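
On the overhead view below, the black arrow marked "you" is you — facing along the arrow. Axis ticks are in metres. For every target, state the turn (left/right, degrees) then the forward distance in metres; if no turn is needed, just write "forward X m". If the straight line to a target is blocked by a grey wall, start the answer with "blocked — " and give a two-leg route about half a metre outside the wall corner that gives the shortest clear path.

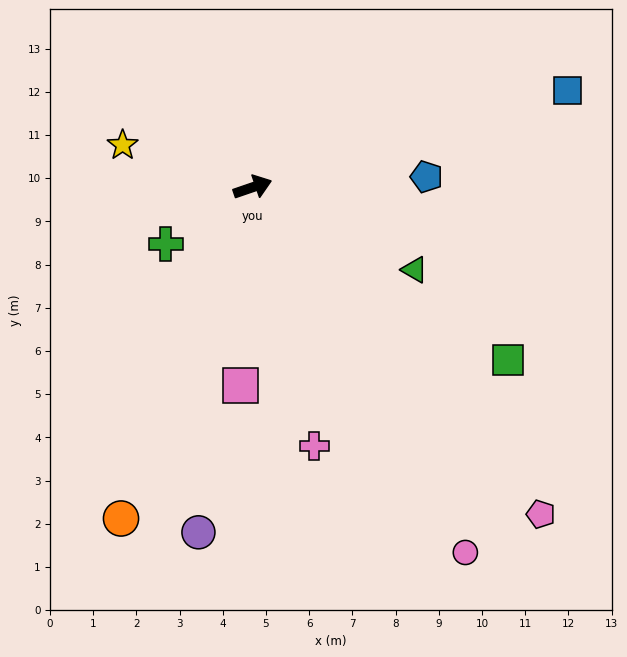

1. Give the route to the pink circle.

turn right 79°, forward 9.8 m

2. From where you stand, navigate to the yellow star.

turn left 143°, forward 3.2 m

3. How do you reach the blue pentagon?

turn right 15°, forward 4.0 m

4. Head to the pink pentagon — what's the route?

turn right 68°, forward 10.1 m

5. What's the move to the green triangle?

turn right 46°, forward 4.2 m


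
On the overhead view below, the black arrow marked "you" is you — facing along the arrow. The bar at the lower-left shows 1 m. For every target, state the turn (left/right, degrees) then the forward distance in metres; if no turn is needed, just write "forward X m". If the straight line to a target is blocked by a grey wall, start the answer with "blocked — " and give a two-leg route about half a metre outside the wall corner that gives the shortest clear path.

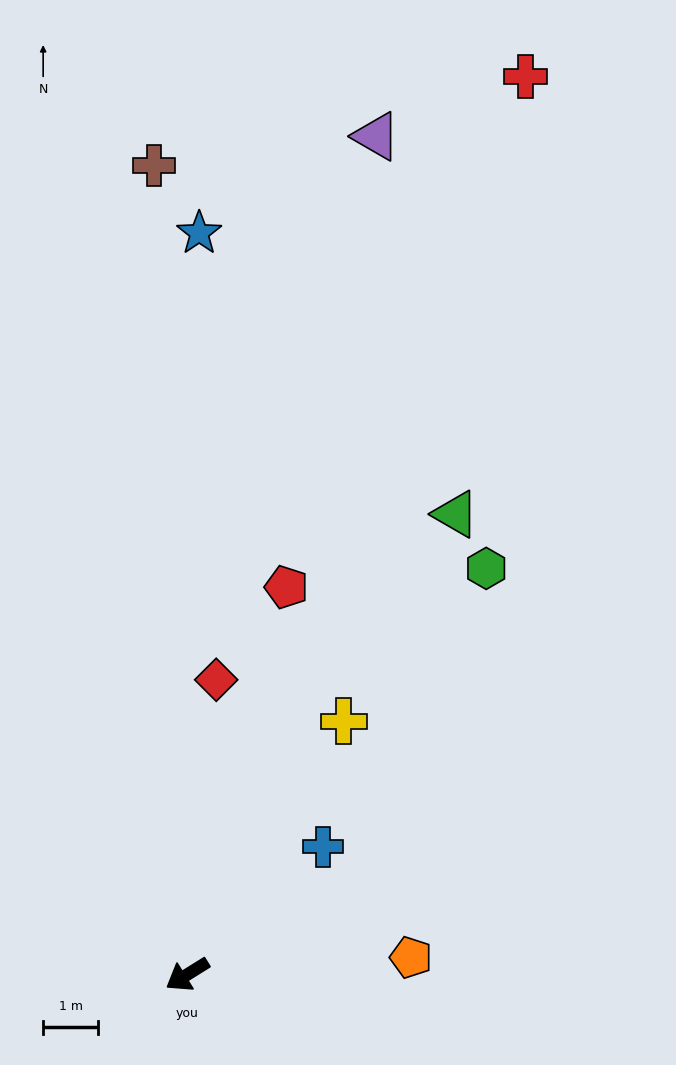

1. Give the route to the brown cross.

turn right 120°, forward 14.6 m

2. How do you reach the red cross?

turn right 143°, forward 17.3 m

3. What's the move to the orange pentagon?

turn left 152°, forward 4.1 m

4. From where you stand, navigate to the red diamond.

turn right 128°, forward 5.4 m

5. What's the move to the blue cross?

turn right 169°, forward 3.4 m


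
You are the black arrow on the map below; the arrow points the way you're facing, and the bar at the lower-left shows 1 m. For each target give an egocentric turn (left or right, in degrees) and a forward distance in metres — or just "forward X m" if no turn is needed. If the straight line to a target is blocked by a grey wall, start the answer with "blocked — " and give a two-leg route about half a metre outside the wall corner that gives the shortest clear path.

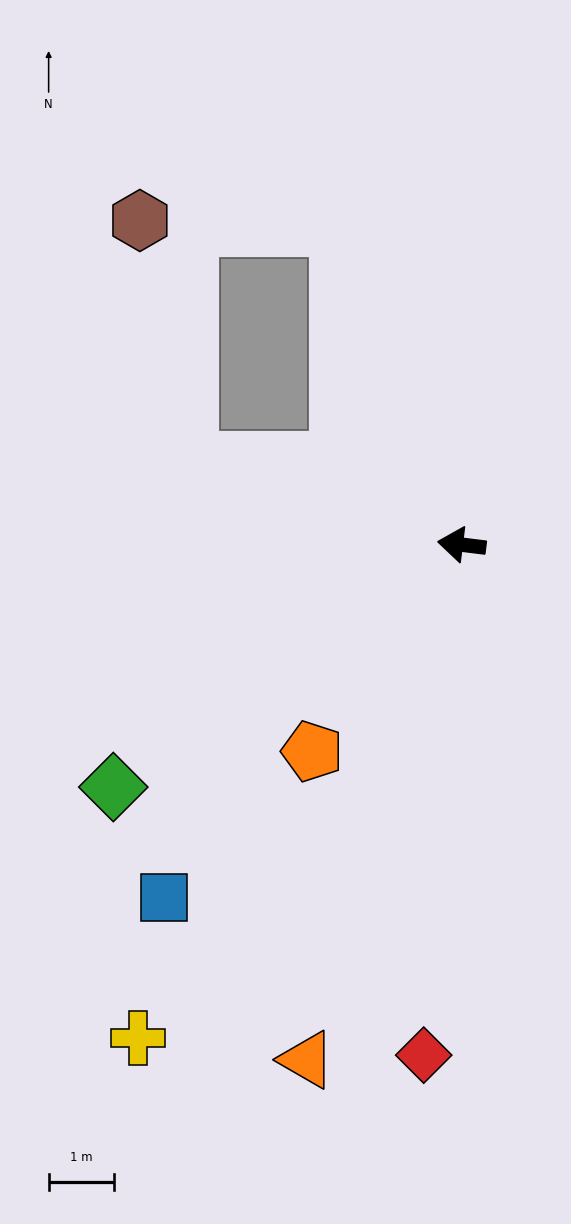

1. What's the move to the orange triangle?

turn left 80°, forward 8.2 m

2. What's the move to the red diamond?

turn left 93°, forward 7.8 m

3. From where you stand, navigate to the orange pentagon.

turn left 61°, forward 3.9 m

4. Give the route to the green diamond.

turn left 42°, forward 6.5 m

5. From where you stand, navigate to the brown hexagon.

blocked — turn right 10°, forward 4.3 m, then turn right 61°, forward 3.7 m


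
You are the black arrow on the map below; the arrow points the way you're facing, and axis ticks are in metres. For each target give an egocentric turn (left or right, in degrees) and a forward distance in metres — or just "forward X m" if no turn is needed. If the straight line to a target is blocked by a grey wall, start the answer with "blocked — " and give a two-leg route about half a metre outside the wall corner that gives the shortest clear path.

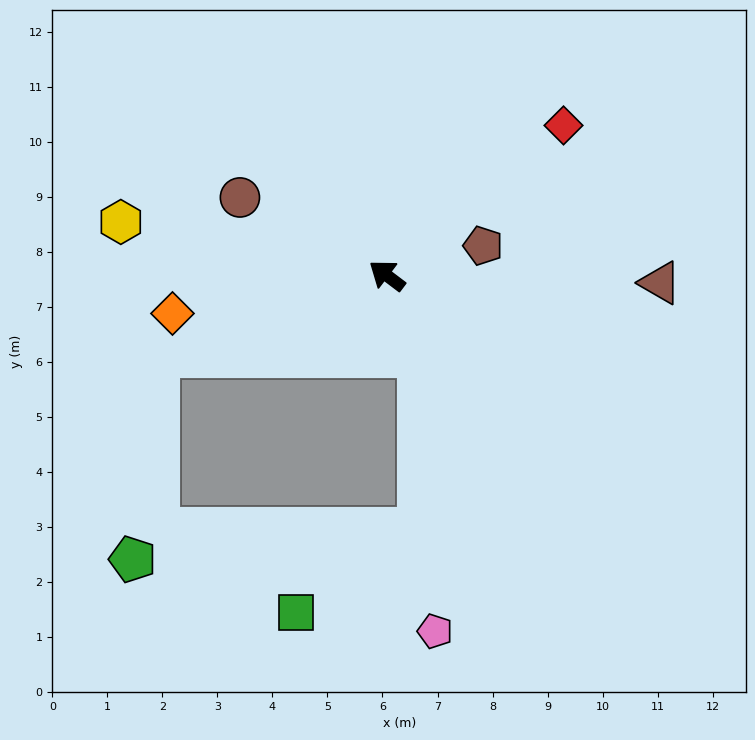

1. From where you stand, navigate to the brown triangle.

turn right 144°, forward 5.0 m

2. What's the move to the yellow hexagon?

turn left 26°, forward 4.9 m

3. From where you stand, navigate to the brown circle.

turn left 9°, forward 3.0 m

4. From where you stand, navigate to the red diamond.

turn right 103°, forward 4.2 m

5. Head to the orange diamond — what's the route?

turn left 47°, forward 4.0 m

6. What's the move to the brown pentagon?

turn right 126°, forward 1.8 m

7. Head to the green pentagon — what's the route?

blocked — turn left 56°, forward 4.4 m, then turn left 65°, forward 3.7 m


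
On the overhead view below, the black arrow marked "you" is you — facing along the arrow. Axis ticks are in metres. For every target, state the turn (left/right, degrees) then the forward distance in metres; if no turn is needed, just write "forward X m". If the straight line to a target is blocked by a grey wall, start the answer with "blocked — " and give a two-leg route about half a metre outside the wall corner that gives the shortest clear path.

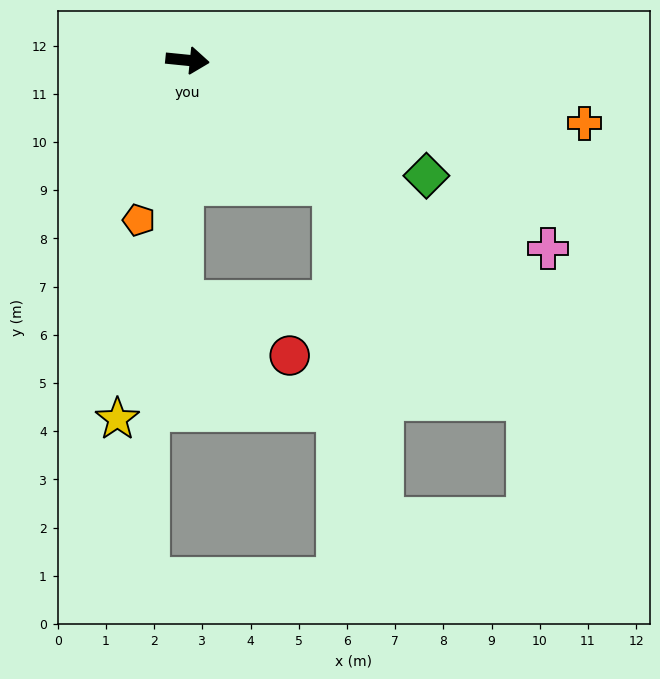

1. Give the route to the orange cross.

turn right 3°, forward 8.3 m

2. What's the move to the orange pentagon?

turn right 101°, forward 3.5 m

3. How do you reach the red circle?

blocked — turn right 85°, forward 5.0 m, then turn left 63°, forward 2.5 m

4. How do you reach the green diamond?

turn right 20°, forward 5.5 m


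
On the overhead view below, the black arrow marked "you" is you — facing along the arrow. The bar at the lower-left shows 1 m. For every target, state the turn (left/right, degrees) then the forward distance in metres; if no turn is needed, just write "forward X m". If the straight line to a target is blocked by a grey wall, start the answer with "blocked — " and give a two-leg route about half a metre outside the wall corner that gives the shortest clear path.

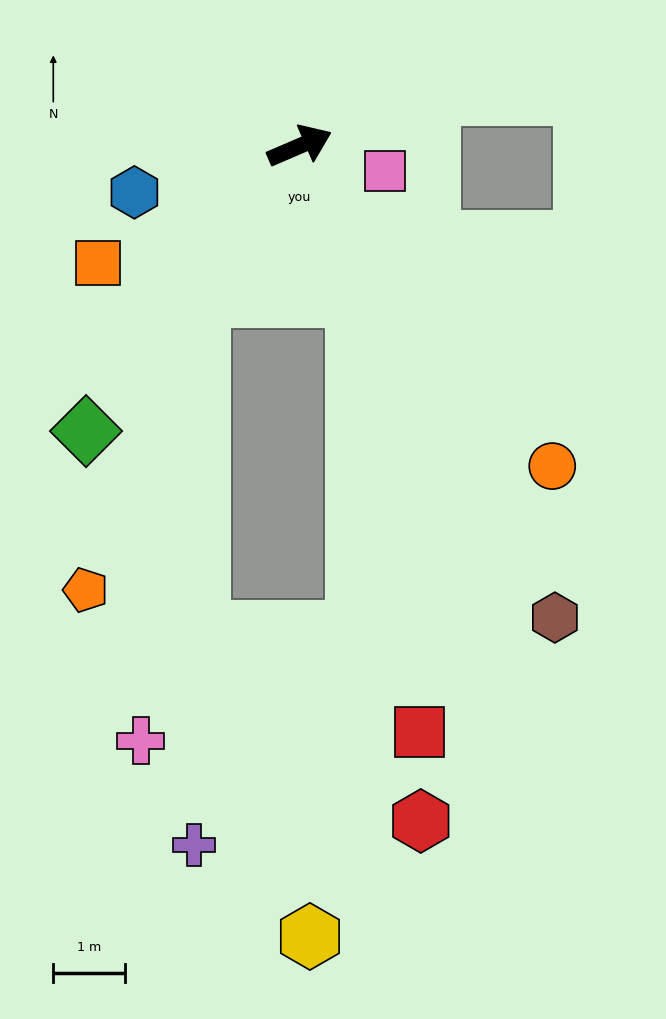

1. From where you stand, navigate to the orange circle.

turn right 75°, forward 5.7 m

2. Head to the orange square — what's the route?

turn right 173°, forward 3.2 m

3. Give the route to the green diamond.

turn right 150°, forward 4.9 m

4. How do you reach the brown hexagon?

turn right 85°, forward 7.4 m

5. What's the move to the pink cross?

blocked — turn right 147°, forward 2.5 m, then turn left 26°, forward 6.2 m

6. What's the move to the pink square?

turn right 40°, forward 1.2 m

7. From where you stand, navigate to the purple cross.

blocked — turn right 147°, forward 2.5 m, then turn left 33°, forward 7.6 m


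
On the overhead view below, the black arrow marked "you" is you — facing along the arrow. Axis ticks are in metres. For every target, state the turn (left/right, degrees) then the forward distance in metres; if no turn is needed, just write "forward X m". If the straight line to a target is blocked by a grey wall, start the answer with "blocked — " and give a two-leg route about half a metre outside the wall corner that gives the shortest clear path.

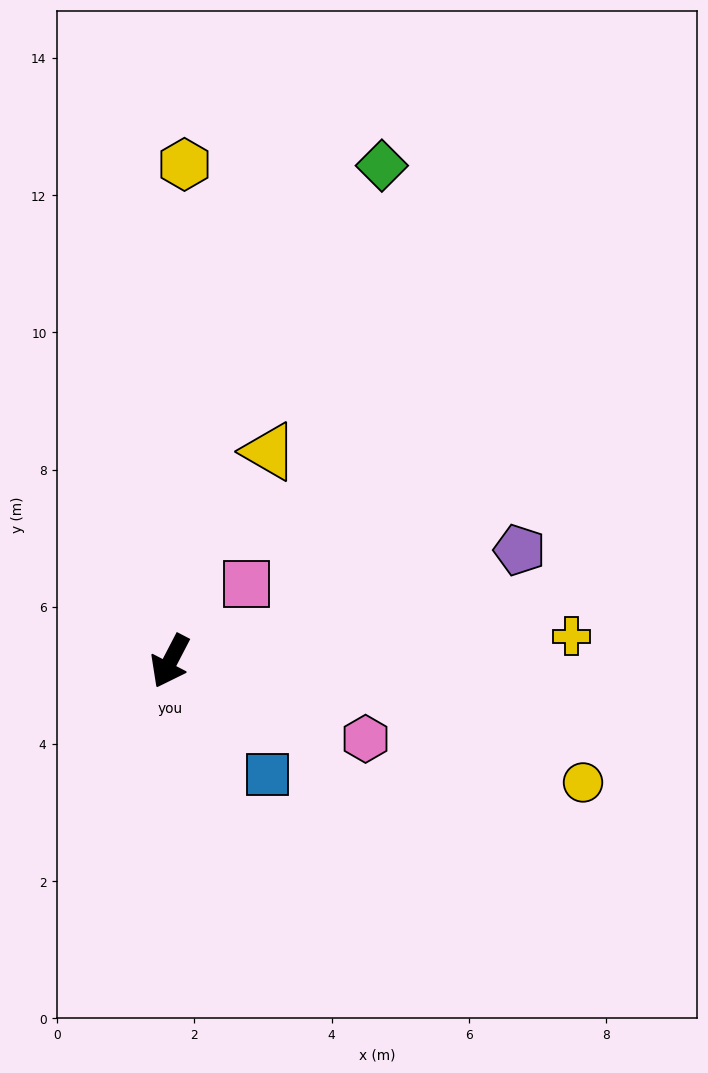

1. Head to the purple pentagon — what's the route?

turn left 135°, forward 5.3 m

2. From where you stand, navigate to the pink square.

turn left 163°, forward 1.6 m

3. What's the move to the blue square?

turn left 68°, forward 2.2 m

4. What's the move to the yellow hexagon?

turn right 154°, forward 7.2 m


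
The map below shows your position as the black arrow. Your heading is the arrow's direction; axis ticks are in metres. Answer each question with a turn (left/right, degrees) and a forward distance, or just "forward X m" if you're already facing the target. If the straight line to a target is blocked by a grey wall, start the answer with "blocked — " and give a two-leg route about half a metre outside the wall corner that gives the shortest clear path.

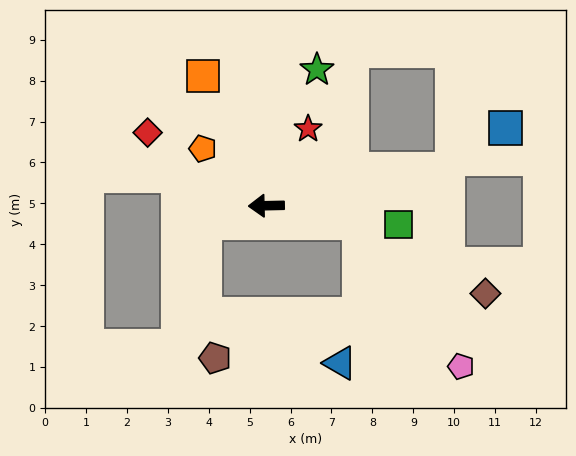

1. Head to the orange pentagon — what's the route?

turn right 43°, forward 2.1 m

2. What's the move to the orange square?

turn right 65°, forward 3.5 m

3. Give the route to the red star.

turn right 120°, forward 2.1 m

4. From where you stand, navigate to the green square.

turn left 171°, forward 3.3 m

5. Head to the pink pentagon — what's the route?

blocked — turn left 168°, forward 2.3 m, then turn right 44°, forward 4.3 m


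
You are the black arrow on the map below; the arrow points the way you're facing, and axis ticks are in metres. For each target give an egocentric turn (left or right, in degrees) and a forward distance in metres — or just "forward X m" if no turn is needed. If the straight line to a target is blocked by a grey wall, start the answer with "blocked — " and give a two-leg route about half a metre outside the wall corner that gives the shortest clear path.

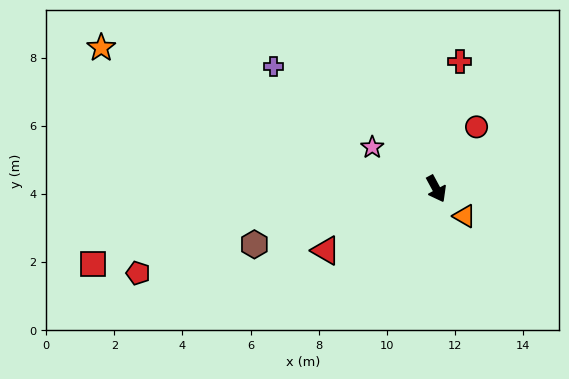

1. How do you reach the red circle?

turn left 119°, forward 2.2 m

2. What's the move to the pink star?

turn right 151°, forward 2.2 m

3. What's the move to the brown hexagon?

turn right 101°, forward 5.6 m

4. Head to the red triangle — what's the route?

turn right 89°, forward 3.7 m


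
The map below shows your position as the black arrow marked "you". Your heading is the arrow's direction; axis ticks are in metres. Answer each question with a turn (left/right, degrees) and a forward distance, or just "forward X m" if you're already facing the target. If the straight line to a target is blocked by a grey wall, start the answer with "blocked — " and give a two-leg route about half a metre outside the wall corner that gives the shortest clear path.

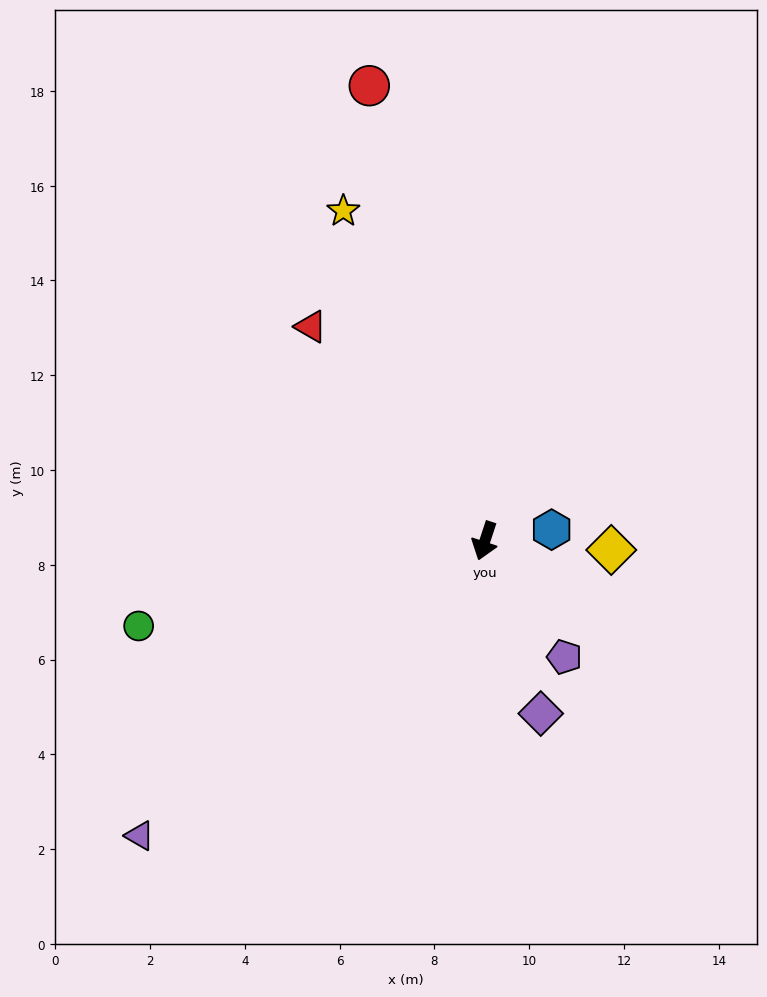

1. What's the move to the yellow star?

turn right 139°, forward 7.6 m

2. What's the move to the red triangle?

turn right 123°, forward 5.8 m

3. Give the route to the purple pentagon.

turn left 53°, forward 3.0 m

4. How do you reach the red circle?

turn right 147°, forward 9.9 m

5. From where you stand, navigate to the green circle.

turn right 58°, forward 7.5 m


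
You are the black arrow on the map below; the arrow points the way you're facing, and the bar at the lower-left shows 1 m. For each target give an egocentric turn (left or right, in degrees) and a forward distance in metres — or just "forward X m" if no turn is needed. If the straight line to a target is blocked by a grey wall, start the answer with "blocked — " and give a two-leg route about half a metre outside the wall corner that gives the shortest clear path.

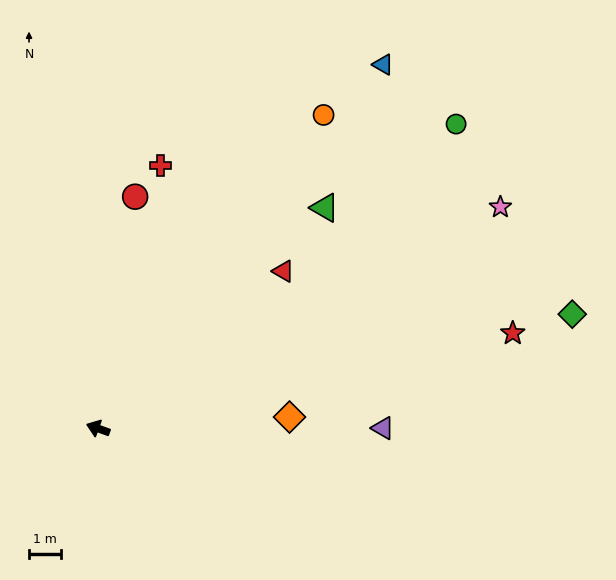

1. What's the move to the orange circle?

turn right 106°, forward 12.1 m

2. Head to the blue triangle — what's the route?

turn right 108°, forward 14.5 m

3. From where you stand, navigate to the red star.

turn right 147°, forward 13.3 m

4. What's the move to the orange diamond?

turn right 157°, forward 6.0 m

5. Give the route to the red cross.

turn right 84°, forward 8.5 m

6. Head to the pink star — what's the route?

turn right 131°, forward 14.4 m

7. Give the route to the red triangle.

turn right 120°, forward 7.6 m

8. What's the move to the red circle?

turn right 79°, forward 7.4 m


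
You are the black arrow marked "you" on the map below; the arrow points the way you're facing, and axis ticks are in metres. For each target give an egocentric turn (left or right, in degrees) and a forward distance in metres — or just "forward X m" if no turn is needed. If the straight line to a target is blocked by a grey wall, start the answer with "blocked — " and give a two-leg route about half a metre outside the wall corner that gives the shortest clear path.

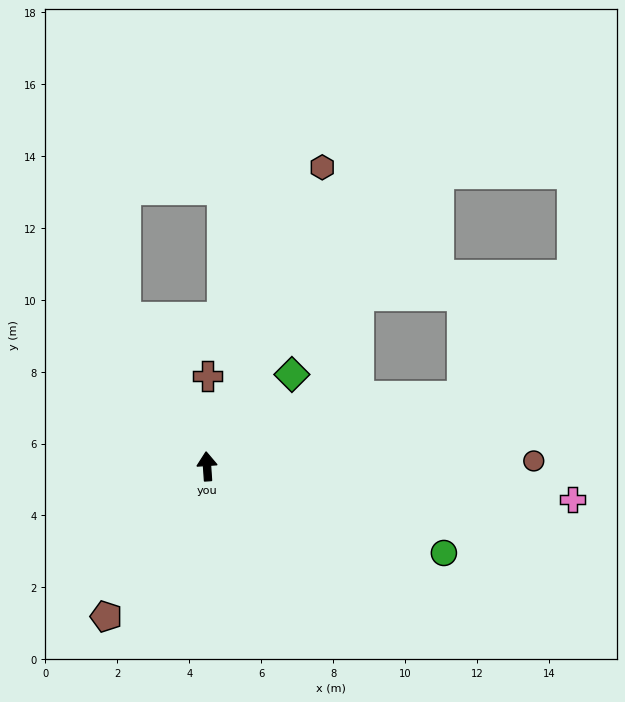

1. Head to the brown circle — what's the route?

turn right 93°, forward 9.1 m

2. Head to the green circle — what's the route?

turn right 114°, forward 7.0 m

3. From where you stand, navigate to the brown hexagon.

turn right 25°, forward 8.9 m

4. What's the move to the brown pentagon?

turn left 142°, forward 5.0 m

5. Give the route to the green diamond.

turn right 47°, forward 3.5 m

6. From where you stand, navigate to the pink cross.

turn right 99°, forward 10.2 m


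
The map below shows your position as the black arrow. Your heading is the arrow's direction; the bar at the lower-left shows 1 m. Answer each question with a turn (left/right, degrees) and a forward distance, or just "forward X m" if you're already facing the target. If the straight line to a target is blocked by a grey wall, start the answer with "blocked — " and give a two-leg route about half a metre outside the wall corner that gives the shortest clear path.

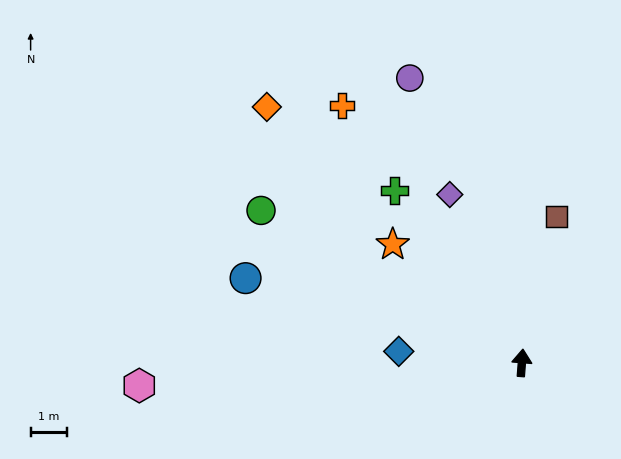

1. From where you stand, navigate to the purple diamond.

turn left 28°, forward 5.1 m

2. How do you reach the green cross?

turn left 41°, forward 5.9 m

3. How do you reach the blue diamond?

turn left 89°, forward 3.4 m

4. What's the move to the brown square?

turn right 9°, forward 4.2 m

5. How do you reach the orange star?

turn left 52°, forward 4.8 m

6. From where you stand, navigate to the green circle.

turn left 64°, forward 8.4 m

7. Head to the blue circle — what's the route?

turn left 77°, forward 8.0 m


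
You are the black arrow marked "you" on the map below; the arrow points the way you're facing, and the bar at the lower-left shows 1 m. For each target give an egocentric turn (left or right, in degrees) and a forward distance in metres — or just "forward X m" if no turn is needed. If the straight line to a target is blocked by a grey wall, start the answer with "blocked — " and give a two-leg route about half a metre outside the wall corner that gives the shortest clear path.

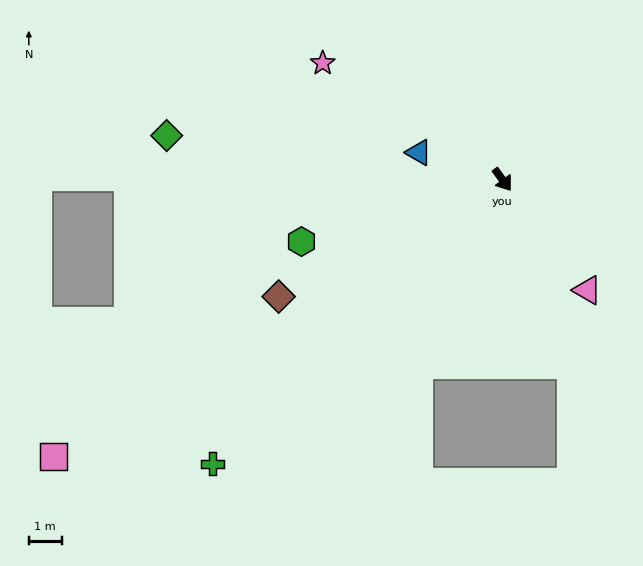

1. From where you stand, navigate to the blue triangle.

turn right 144°, forward 2.7 m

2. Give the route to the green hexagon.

turn right 109°, forward 6.4 m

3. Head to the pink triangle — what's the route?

forward 4.2 m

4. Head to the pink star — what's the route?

turn right 159°, forward 6.5 m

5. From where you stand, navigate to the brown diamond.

turn right 99°, forward 7.7 m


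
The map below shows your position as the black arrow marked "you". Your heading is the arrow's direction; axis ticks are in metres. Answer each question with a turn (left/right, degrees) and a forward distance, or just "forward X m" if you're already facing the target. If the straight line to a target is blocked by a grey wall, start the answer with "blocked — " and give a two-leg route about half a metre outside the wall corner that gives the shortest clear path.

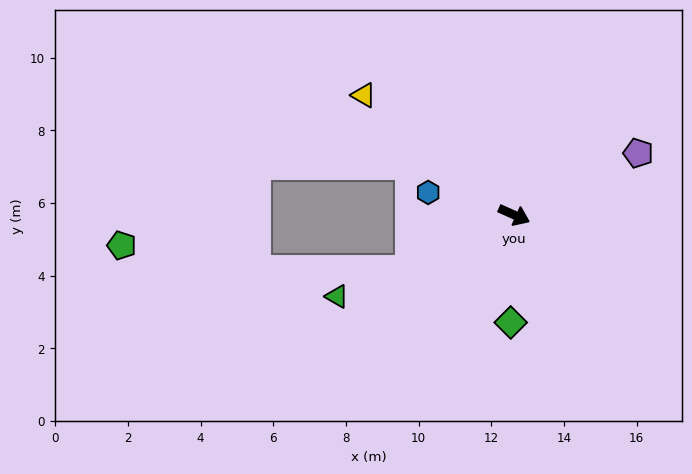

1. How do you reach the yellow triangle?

turn left 166°, forward 5.3 m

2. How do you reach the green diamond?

turn right 68°, forward 3.0 m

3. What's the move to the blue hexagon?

turn right 171°, forward 2.4 m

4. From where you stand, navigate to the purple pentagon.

turn left 51°, forward 3.8 m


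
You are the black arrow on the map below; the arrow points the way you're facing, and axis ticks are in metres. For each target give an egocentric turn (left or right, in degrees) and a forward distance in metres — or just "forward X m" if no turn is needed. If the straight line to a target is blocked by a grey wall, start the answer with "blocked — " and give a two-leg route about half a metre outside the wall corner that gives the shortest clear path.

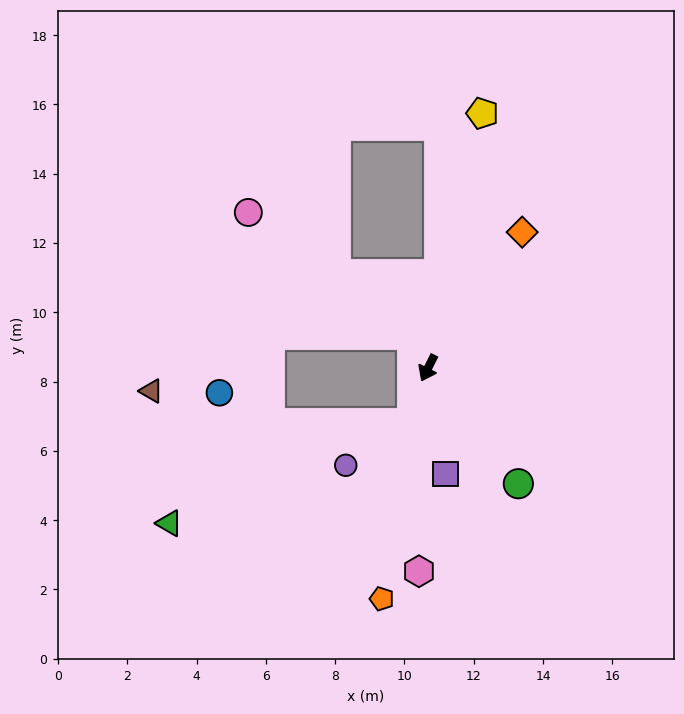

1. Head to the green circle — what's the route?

turn left 64°, forward 4.2 m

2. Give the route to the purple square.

turn left 36°, forward 3.1 m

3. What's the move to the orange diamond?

turn left 172°, forward 4.8 m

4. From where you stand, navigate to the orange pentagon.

turn left 15°, forward 6.8 m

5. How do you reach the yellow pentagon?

turn right 166°, forward 7.5 m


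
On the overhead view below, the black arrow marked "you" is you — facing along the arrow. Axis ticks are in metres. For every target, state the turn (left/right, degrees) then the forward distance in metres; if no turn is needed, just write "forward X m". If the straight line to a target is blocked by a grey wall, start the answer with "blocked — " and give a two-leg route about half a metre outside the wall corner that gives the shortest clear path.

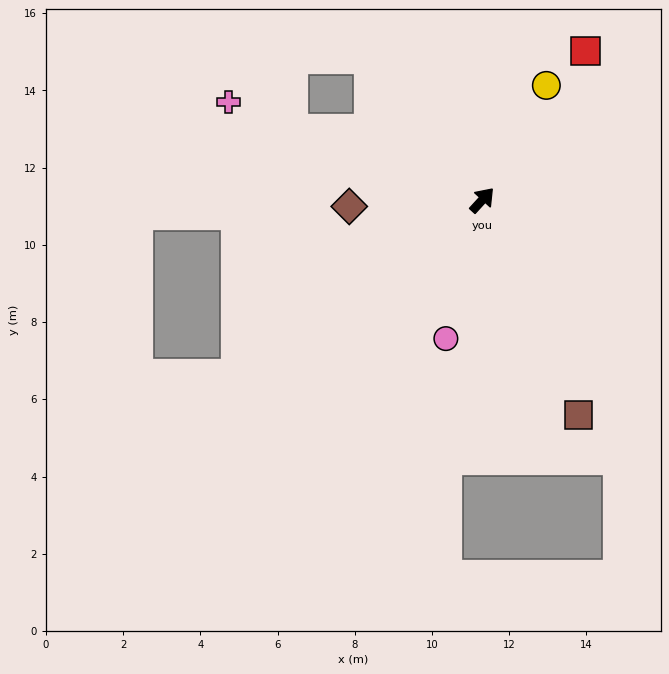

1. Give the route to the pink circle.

turn right 152°, forward 3.7 m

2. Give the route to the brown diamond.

turn left 135°, forward 3.4 m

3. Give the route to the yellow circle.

turn left 13°, forward 3.4 m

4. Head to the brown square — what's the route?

turn right 113°, forward 6.1 m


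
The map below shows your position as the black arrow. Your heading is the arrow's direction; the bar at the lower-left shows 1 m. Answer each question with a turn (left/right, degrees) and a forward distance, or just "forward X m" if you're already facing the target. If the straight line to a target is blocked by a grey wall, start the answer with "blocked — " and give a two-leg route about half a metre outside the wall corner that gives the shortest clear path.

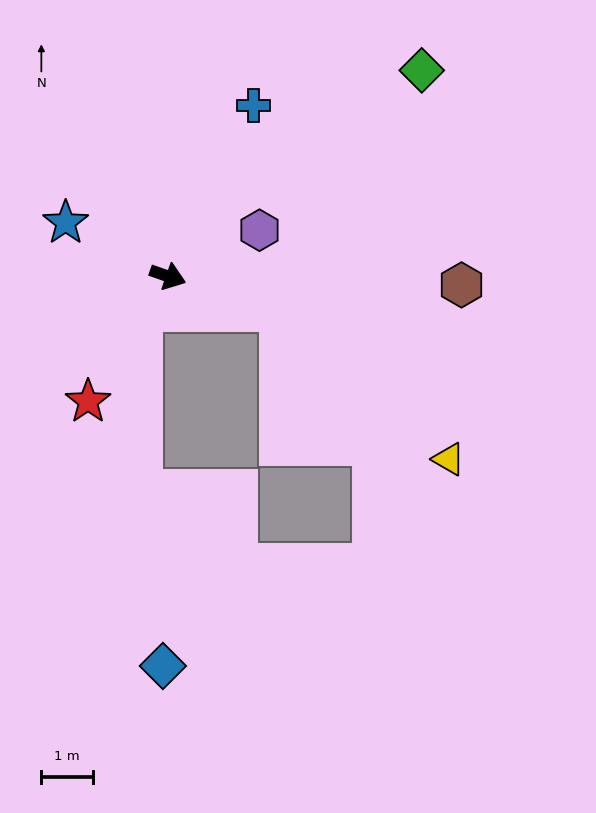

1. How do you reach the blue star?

turn left 172°, forward 2.3 m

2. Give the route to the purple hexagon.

turn left 46°, forward 2.0 m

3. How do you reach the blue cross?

turn left 83°, forward 3.7 m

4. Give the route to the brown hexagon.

turn left 18°, forward 5.7 m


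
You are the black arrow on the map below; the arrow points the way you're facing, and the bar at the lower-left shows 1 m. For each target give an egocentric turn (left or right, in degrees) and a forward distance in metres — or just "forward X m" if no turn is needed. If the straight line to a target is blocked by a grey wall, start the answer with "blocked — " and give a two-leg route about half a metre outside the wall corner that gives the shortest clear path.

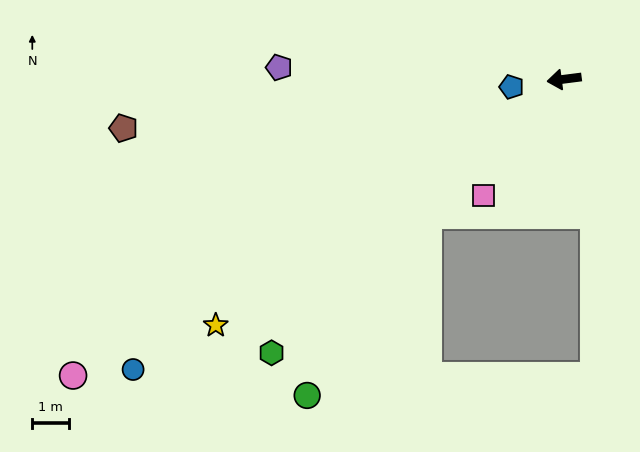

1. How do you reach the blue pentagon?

forward 1.5 m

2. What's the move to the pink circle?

turn left 24°, forward 15.7 m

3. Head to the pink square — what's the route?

turn left 48°, forward 3.9 m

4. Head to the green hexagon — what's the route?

turn left 36°, forward 11.0 m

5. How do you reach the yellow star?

turn left 28°, forward 11.7 m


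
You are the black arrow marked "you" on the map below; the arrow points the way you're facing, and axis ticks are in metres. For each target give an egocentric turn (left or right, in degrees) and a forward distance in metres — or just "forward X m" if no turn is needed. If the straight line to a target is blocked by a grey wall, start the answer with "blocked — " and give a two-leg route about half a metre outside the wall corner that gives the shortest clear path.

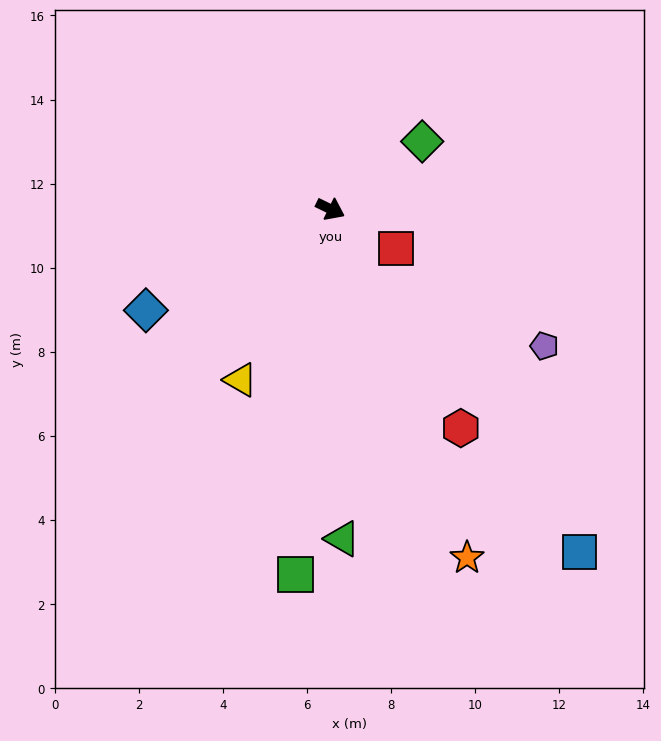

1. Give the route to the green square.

turn right 69°, forward 8.7 m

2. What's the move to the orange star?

turn right 43°, forward 8.9 m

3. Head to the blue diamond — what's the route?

turn right 125°, forward 5.0 m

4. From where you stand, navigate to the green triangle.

turn right 62°, forward 7.8 m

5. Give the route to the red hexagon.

turn right 33°, forward 6.1 m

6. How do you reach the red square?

turn right 5°, forward 1.8 m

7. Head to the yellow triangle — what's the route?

turn right 92°, forward 4.6 m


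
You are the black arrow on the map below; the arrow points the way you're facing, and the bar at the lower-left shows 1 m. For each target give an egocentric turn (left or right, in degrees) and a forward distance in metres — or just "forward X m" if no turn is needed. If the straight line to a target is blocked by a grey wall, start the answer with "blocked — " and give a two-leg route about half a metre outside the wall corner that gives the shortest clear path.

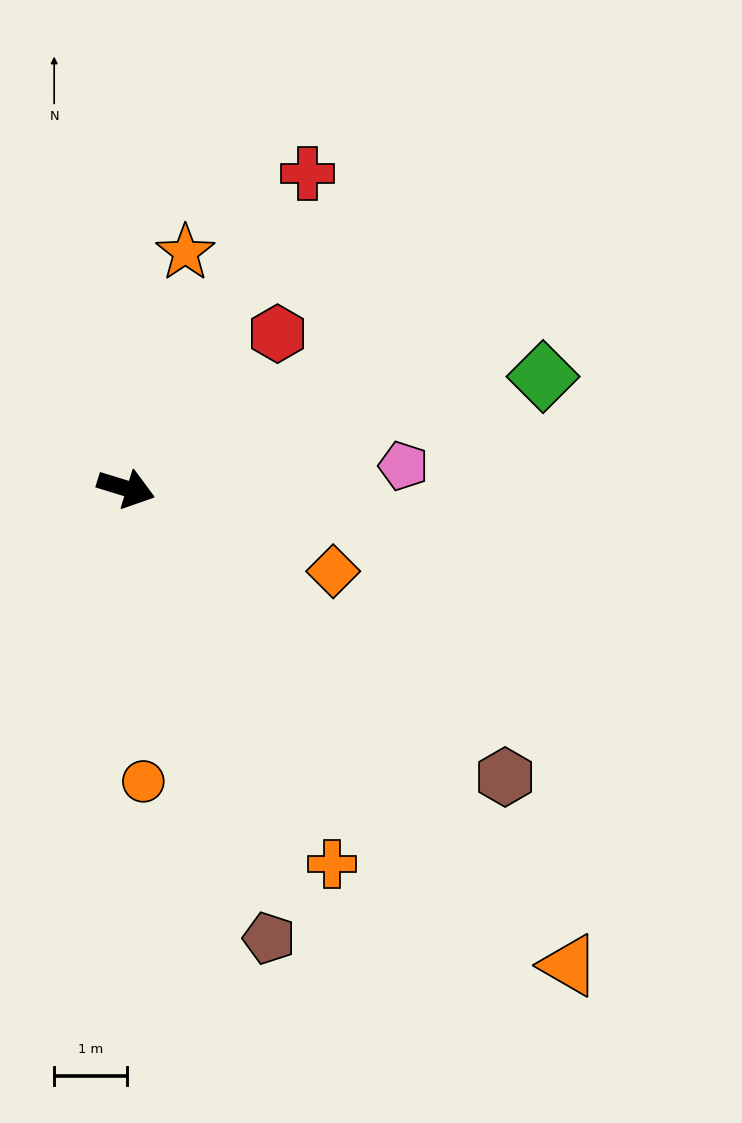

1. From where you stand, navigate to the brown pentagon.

turn right 55°, forward 6.5 m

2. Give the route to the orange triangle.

turn right 30°, forward 8.9 m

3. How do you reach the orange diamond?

turn right 5°, forward 3.1 m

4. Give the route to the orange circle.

turn right 70°, forward 4.0 m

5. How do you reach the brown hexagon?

turn right 20°, forward 6.5 m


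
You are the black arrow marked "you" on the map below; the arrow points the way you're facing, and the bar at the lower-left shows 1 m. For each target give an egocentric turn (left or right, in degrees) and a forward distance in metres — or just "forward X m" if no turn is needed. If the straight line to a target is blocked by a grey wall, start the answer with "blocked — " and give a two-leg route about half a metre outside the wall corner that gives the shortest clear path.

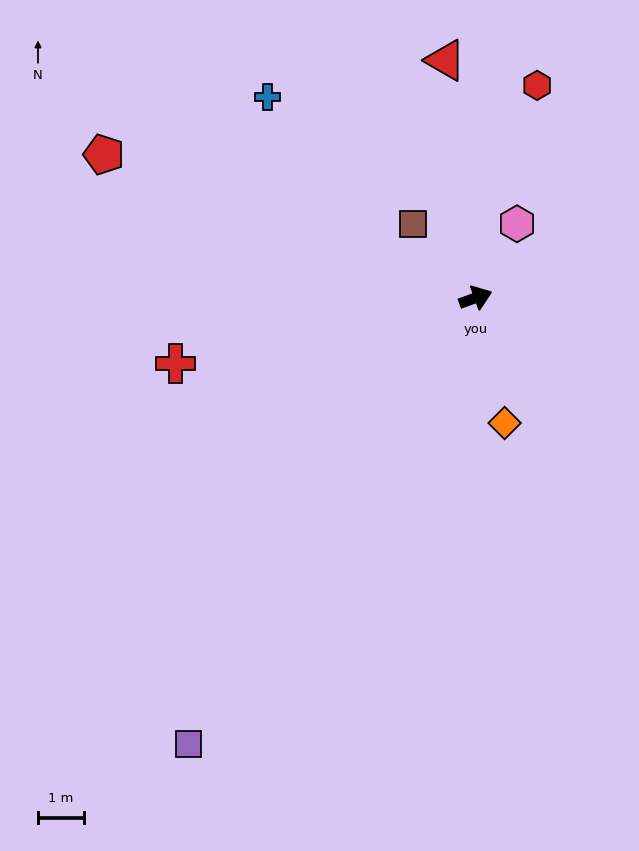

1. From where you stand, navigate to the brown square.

turn left 111°, forward 2.1 m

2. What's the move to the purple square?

turn right 143°, forward 11.6 m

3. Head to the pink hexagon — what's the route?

turn left 41°, forward 1.9 m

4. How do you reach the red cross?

turn left 172°, forward 6.7 m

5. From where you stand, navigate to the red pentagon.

turn left 139°, forward 8.7 m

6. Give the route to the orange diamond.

turn right 97°, forward 2.8 m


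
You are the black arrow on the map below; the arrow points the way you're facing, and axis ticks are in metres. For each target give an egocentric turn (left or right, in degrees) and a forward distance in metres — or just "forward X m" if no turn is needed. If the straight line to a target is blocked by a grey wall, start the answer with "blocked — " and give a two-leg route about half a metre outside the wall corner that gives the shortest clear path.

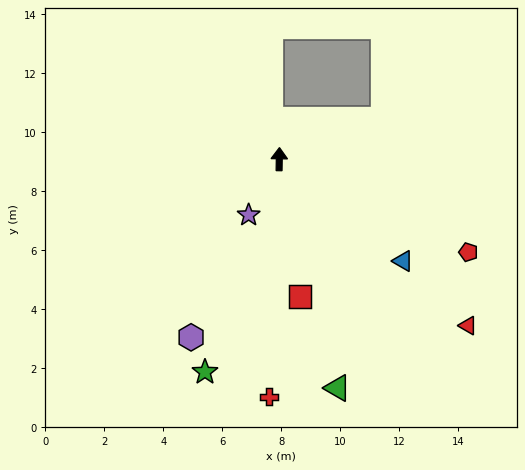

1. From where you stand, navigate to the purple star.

turn left 152°, forward 2.2 m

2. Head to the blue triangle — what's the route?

turn right 129°, forward 5.4 m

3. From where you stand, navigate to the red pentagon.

turn right 115°, forward 7.1 m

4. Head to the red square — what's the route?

turn right 170°, forward 4.7 m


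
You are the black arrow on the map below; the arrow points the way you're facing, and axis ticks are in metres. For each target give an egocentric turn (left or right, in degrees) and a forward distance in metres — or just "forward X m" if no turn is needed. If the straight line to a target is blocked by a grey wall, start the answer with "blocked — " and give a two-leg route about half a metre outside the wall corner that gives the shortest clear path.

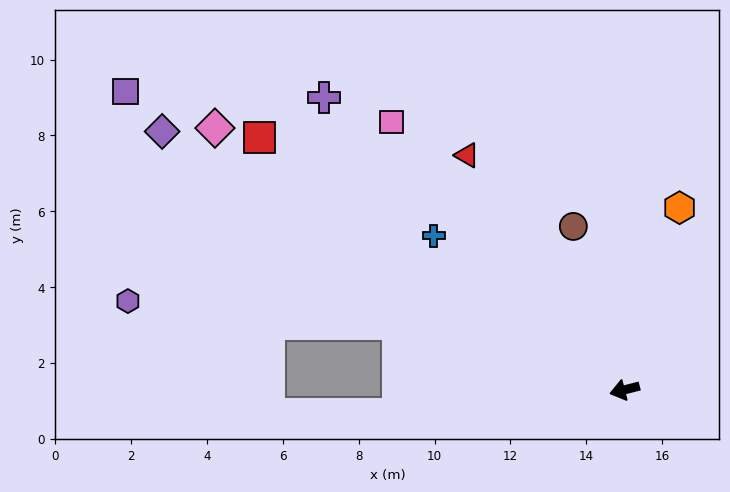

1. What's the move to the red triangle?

turn right 71°, forward 7.4 m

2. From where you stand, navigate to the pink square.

turn right 63°, forward 9.4 m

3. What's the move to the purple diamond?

turn right 44°, forward 14.0 m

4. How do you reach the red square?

turn right 49°, forward 11.7 m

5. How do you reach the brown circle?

turn right 87°, forward 4.5 m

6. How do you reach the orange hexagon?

turn right 121°, forward 5.0 m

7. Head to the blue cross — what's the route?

turn right 53°, forward 6.5 m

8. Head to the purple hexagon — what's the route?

blocked — turn right 31°, forward 6.2 m, then turn left 12°, forward 7.1 m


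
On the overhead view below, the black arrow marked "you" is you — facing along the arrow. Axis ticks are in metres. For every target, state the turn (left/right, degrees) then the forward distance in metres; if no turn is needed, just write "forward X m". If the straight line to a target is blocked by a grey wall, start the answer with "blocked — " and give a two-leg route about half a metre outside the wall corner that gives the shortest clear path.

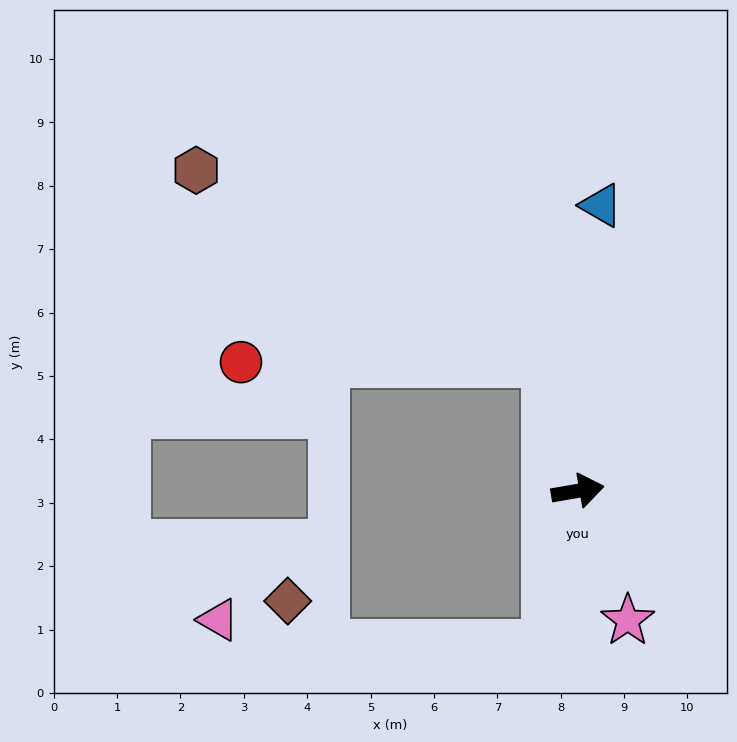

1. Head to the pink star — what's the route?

turn right 79°, forward 2.2 m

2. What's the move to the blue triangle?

turn left 76°, forward 4.5 m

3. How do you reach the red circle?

blocked — turn left 93°, forward 2.1 m, then turn left 77°, forward 4.9 m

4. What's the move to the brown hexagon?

blocked — turn left 93°, forward 2.1 m, then turn left 49°, forward 6.3 m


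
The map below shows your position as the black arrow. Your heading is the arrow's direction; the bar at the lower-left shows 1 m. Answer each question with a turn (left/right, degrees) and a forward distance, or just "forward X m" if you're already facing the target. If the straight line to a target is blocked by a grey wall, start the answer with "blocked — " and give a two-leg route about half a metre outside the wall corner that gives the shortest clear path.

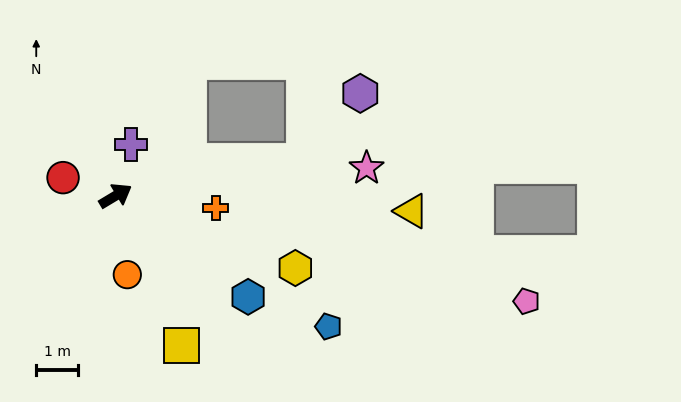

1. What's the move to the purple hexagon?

blocked — turn right 20°, forward 4.6 m, then turn left 39°, forward 2.1 m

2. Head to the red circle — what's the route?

turn left 130°, forward 1.3 m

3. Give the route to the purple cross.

turn left 42°, forward 1.3 m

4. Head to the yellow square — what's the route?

turn right 97°, forward 3.9 m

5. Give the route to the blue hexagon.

turn right 68°, forward 4.0 m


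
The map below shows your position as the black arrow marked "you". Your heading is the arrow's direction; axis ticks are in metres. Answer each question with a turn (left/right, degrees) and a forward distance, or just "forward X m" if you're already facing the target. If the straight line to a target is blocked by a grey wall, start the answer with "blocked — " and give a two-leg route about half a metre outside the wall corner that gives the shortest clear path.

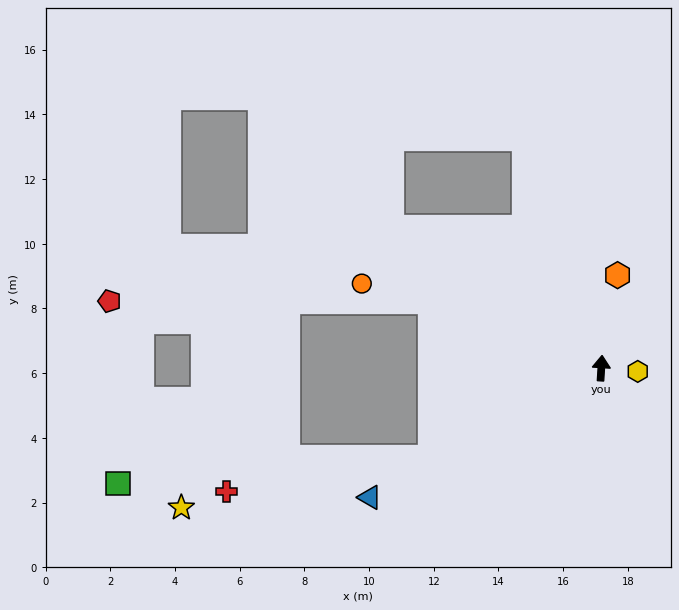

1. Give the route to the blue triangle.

turn left 123°, forward 8.2 m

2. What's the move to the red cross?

blocked — turn left 121°, forward 5.9 m, then turn right 18°, forward 6.4 m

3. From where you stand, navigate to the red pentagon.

blocked — turn left 72°, forward 5.7 m, then turn left 22°, forward 9.9 m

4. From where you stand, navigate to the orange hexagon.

turn right 6°, forward 2.9 m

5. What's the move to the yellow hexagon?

turn right 92°, forward 1.1 m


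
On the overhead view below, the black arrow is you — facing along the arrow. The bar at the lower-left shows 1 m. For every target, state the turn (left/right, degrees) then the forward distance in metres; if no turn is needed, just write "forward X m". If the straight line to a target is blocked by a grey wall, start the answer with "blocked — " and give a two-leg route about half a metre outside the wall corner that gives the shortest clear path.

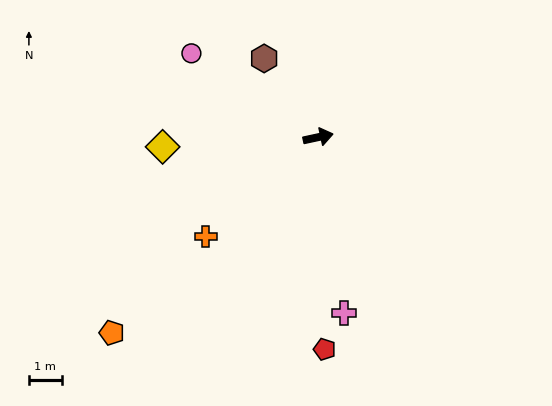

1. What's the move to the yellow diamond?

turn left 171°, forward 4.7 m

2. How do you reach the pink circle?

turn left 134°, forward 4.6 m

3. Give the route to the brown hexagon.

turn left 112°, forward 2.9 m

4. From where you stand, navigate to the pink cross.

turn right 94°, forward 5.4 m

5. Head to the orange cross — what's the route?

turn right 151°, forward 4.6 m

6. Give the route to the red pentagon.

turn right 100°, forward 6.4 m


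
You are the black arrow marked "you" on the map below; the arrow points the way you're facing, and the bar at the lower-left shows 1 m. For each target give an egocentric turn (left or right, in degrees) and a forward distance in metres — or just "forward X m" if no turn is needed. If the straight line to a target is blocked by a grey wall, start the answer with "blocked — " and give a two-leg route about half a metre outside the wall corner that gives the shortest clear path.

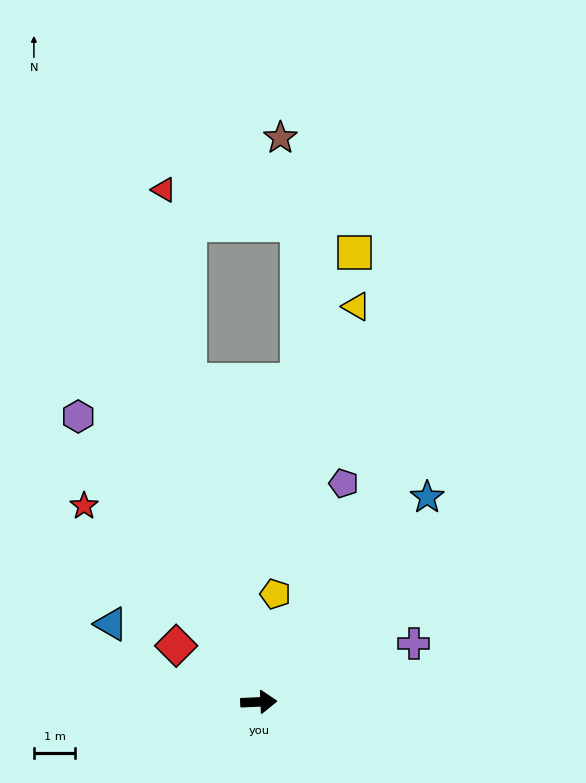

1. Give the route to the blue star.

turn left 48°, forward 6.4 m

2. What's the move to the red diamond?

turn left 143°, forward 2.4 m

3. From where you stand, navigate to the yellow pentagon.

turn left 79°, forward 2.6 m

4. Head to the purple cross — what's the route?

turn left 18°, forward 4.0 m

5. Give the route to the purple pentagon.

turn left 66°, forward 5.7 m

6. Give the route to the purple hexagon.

turn left 120°, forward 8.2 m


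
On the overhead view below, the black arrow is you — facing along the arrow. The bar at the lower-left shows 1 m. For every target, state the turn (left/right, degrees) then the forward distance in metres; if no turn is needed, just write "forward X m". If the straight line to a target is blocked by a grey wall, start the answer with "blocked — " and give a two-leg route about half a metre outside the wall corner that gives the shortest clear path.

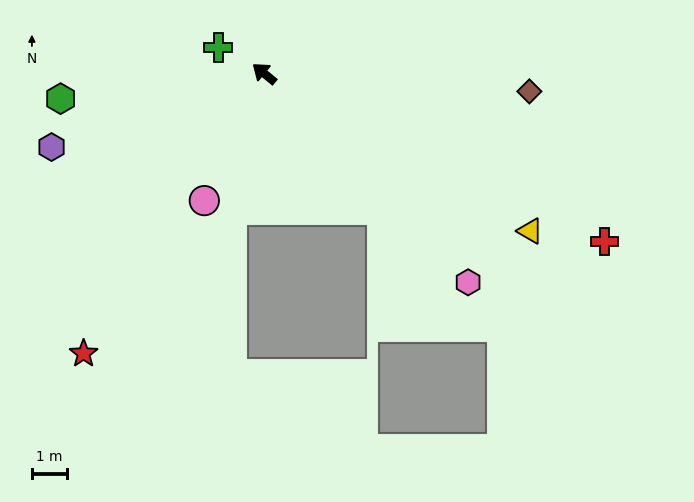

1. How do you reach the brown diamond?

turn right 145°, forward 7.6 m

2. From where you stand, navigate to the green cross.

turn left 10°, forward 1.5 m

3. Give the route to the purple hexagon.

turn left 58°, forward 6.4 m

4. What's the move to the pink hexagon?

turn left 174°, forward 8.3 m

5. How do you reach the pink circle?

turn left 104°, forward 4.0 m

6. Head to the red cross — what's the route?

turn right 167°, forward 10.8 m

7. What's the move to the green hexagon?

turn left 46°, forward 5.8 m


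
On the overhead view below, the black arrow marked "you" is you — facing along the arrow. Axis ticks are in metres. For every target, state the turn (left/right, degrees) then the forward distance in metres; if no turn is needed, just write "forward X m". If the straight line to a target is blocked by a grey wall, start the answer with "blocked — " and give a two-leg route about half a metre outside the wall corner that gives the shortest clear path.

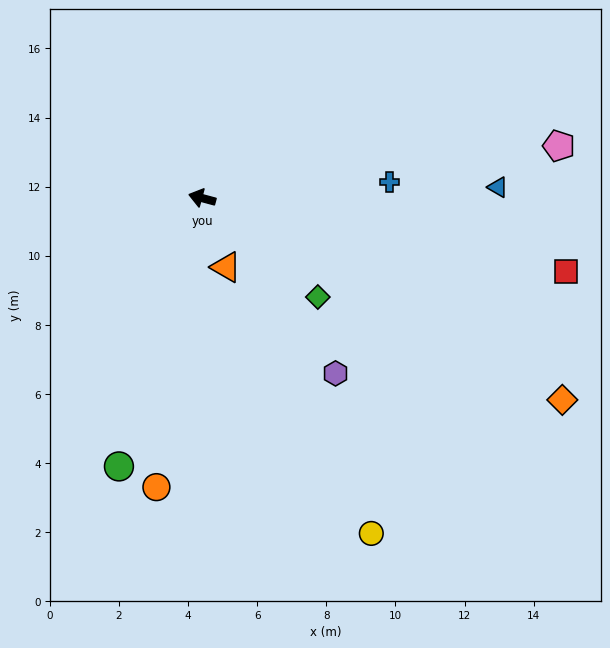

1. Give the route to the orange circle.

turn left 96°, forward 8.5 m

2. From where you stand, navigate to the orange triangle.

turn left 124°, forward 2.1 m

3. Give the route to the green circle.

turn left 88°, forward 8.1 m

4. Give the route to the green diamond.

turn left 155°, forward 4.4 m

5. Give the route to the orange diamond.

turn left 166°, forward 11.9 m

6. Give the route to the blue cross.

turn right 160°, forward 5.4 m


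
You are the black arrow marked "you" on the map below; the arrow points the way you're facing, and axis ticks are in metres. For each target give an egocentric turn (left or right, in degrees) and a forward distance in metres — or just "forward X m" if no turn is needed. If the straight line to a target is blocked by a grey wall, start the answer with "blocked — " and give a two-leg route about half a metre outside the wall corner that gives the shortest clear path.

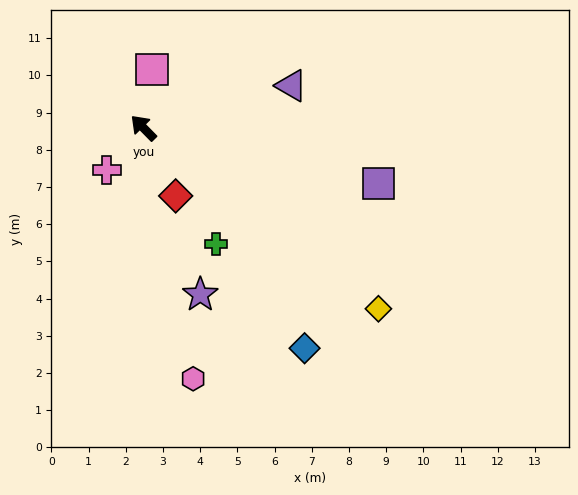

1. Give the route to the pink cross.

turn left 95°, forward 1.5 m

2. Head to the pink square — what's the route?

turn right 53°, forward 1.6 m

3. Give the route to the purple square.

turn right 148°, forward 6.5 m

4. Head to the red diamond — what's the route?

turn left 161°, forward 2.0 m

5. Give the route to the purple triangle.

turn right 119°, forward 4.1 m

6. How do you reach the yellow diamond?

turn right 172°, forward 8.0 m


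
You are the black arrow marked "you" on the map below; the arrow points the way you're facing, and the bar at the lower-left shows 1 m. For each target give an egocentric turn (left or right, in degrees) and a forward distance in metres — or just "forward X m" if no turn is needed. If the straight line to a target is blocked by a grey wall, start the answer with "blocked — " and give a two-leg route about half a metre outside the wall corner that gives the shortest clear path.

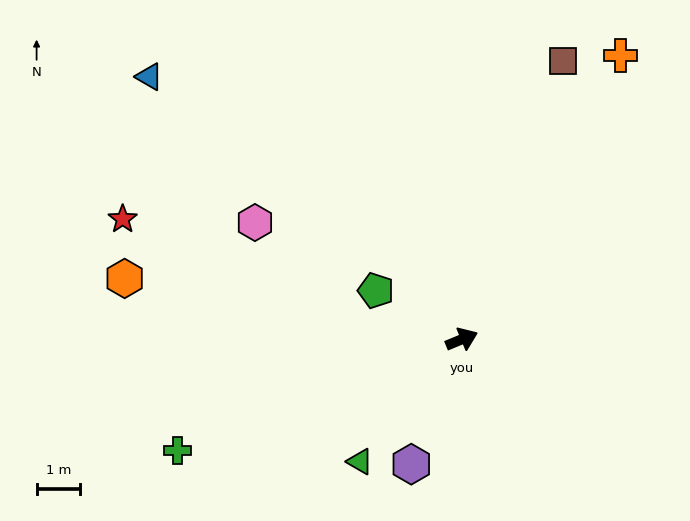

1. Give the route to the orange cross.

turn left 38°, forward 7.5 m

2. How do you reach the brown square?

turn left 48°, forward 6.8 m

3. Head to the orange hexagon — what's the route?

turn left 147°, forward 7.9 m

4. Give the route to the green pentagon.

turn left 128°, forward 2.3 m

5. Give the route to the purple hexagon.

turn right 135°, forward 3.1 m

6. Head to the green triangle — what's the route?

turn right 152°, forward 3.7 m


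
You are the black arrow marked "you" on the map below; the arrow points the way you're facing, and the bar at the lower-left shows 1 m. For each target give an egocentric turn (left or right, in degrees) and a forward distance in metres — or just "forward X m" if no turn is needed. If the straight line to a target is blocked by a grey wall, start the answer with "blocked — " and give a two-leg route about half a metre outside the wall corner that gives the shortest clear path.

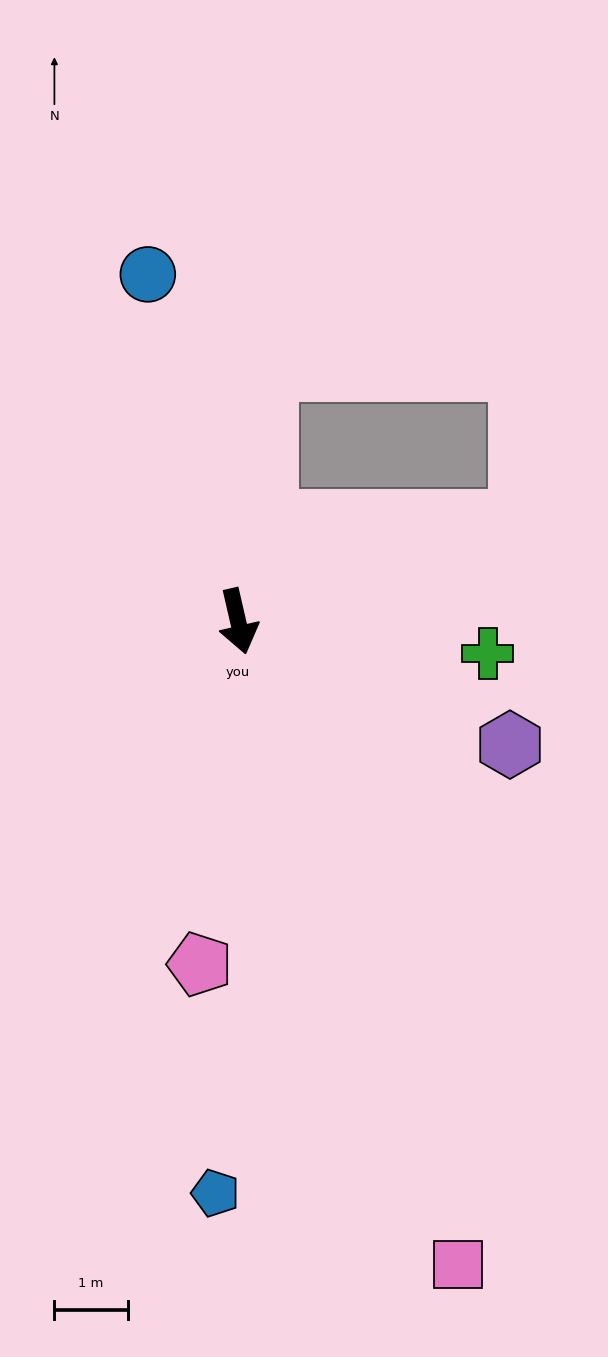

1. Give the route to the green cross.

turn left 70°, forward 3.4 m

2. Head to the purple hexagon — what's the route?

turn left 53°, forward 4.1 m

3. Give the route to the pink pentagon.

turn right 19°, forward 4.7 m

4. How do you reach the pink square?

turn left 6°, forward 9.3 m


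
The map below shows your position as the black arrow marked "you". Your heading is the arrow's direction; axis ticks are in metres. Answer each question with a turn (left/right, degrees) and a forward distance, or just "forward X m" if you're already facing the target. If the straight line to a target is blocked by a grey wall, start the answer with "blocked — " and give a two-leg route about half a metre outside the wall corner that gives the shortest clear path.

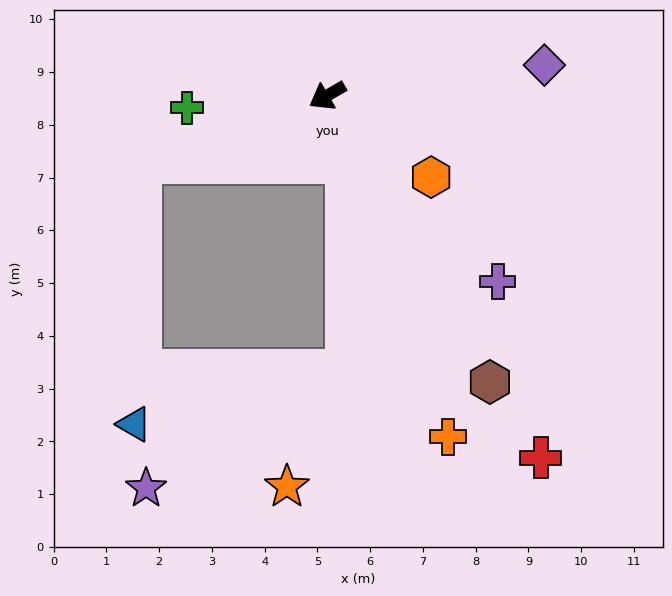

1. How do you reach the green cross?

turn right 25°, forward 2.7 m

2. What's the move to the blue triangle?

blocked — turn right 11°, forward 3.8 m, then turn left 70°, forward 5.0 m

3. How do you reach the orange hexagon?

turn left 112°, forward 2.5 m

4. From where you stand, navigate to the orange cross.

turn left 79°, forward 6.9 m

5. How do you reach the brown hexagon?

turn left 89°, forward 6.2 m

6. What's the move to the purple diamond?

turn left 158°, forward 4.2 m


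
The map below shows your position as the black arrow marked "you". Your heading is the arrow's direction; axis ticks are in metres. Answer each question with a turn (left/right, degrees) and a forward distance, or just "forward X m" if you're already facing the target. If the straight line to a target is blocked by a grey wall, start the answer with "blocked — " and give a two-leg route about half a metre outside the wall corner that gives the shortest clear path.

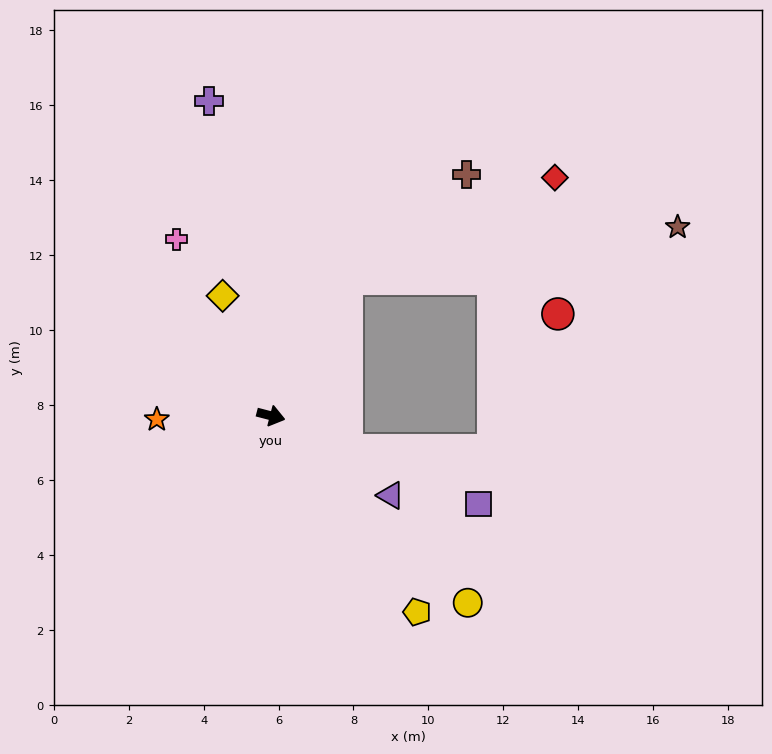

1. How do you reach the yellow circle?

turn right 29°, forward 7.2 m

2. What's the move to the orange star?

turn right 164°, forward 3.0 m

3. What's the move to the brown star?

blocked — turn left 76°, forward 4.2 m, then turn right 53°, forward 8.9 m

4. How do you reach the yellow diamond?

turn left 126°, forward 3.5 m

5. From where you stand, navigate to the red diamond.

blocked — turn left 76°, forward 4.2 m, then turn right 35°, forward 6.2 m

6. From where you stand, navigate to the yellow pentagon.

turn right 39°, forward 6.5 m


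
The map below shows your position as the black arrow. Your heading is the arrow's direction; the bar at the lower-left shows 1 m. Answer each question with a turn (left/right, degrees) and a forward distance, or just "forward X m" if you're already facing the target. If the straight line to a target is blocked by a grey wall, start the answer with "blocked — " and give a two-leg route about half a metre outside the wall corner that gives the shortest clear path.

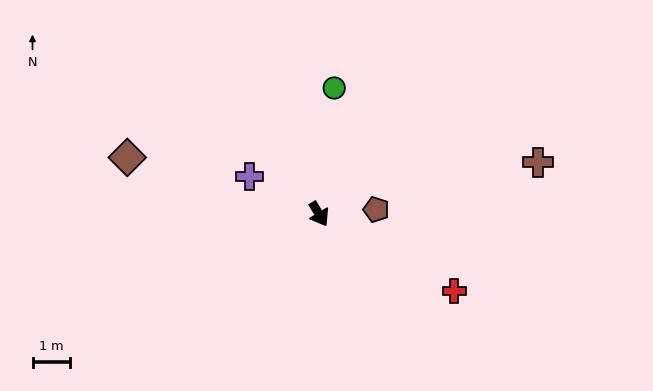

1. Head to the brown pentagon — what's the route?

turn left 63°, forward 1.5 m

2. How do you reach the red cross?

turn left 29°, forward 4.2 m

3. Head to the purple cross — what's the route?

turn right 149°, forward 2.1 m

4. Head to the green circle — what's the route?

turn left 142°, forward 3.4 m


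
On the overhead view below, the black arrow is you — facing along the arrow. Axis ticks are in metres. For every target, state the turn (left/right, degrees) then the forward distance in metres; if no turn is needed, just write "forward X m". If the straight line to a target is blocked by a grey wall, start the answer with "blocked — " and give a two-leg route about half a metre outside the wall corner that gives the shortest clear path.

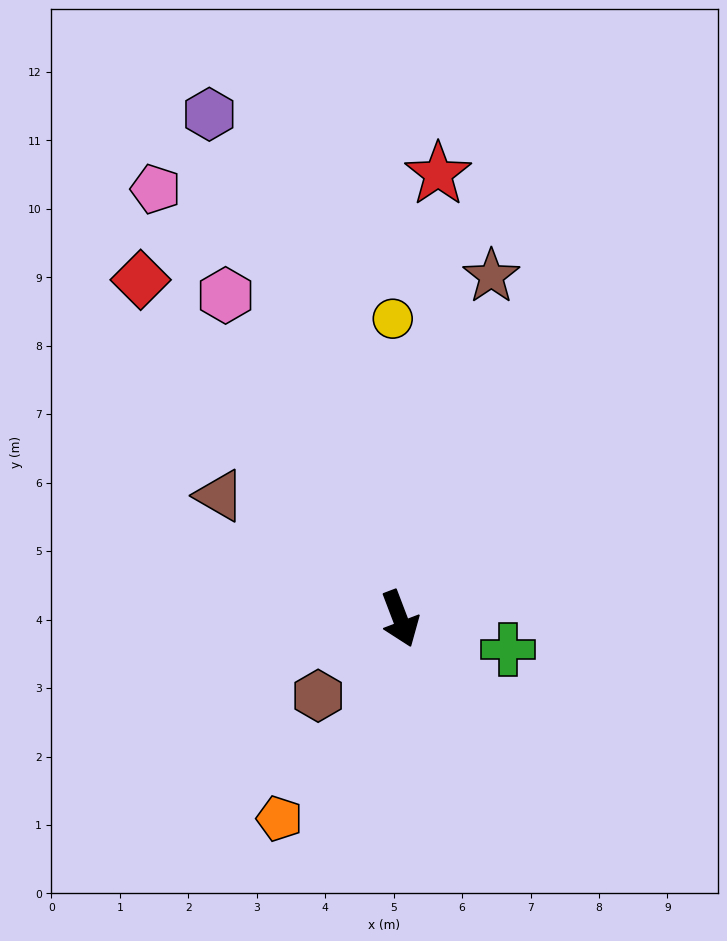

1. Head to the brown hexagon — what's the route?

turn right 68°, forward 1.6 m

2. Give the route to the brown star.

turn left 144°, forward 5.2 m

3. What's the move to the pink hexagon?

turn right 173°, forward 5.4 m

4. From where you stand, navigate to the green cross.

turn left 53°, forward 1.6 m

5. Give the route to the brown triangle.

turn right 145°, forward 3.2 m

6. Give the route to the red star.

turn left 154°, forward 6.5 m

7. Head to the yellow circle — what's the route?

turn left 161°, forward 4.4 m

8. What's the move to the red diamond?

turn right 163°, forward 6.2 m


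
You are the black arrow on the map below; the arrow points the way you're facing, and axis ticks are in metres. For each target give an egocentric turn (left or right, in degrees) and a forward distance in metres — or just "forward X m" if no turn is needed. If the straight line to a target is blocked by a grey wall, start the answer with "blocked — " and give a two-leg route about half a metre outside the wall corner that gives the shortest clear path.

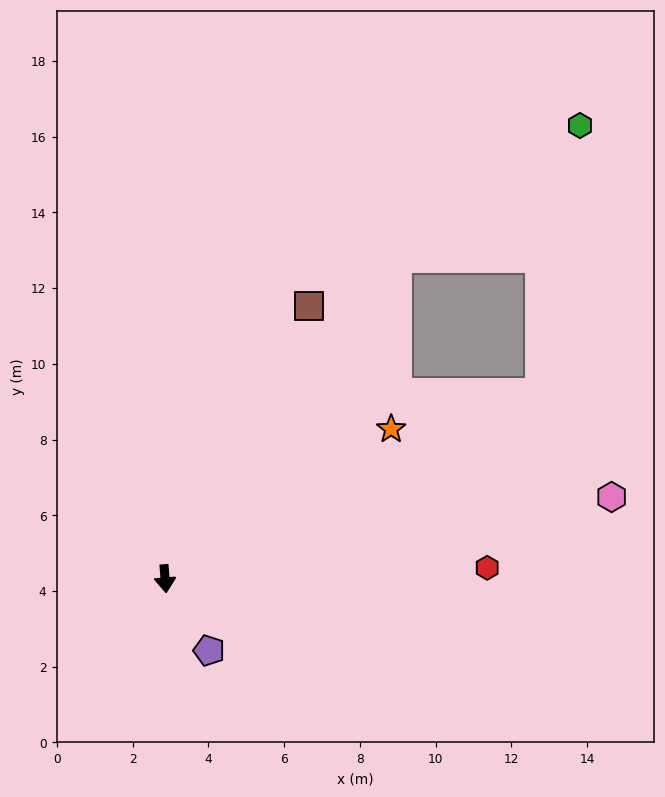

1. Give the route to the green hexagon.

blocked — turn left 140°, forward 10.5 m, then turn right 19°, forward 6.0 m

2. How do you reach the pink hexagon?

turn left 96°, forward 12.0 m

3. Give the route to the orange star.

turn left 119°, forward 7.2 m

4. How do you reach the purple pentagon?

turn left 27°, forward 2.2 m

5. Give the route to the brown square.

turn left 148°, forward 8.1 m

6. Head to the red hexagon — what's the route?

turn left 87°, forward 8.5 m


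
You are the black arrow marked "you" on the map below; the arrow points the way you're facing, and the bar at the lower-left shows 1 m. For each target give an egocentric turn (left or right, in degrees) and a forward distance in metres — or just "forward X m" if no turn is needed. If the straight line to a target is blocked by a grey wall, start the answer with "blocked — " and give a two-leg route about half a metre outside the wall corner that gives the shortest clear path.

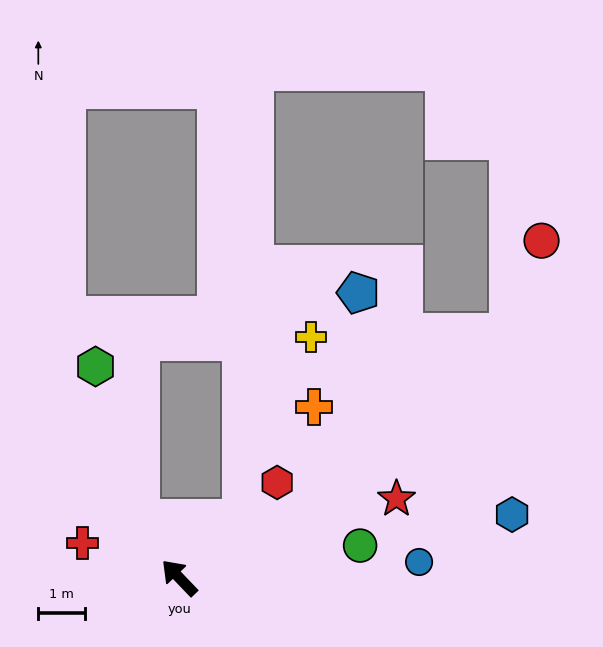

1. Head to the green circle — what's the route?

turn right 124°, forward 3.9 m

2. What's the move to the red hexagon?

turn right 90°, forward 2.9 m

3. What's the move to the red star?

turn right 114°, forward 5.0 m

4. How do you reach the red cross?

turn left 26°, forward 2.2 m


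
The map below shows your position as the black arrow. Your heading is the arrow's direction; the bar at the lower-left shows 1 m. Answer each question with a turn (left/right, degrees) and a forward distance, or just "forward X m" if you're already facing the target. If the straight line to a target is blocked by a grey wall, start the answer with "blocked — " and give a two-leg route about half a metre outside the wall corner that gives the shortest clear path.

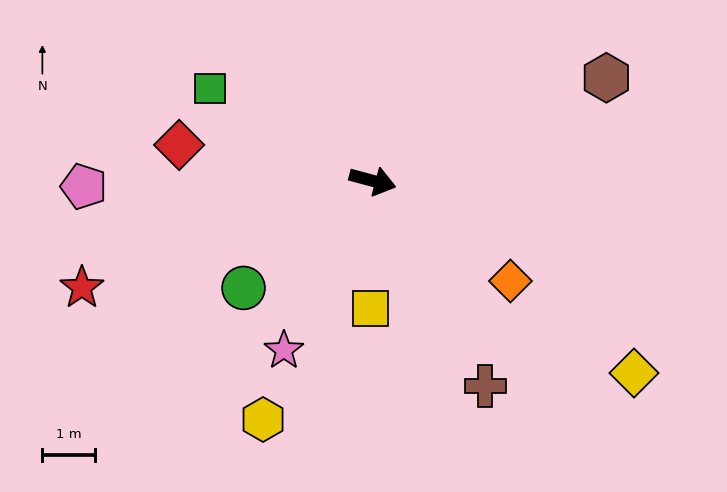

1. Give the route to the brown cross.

turn right 46°, forward 4.4 m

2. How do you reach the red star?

turn right 145°, forward 5.8 m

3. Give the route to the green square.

turn left 165°, forward 3.5 m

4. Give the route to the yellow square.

turn right 76°, forward 2.4 m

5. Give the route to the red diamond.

turn right 175°, forward 3.7 m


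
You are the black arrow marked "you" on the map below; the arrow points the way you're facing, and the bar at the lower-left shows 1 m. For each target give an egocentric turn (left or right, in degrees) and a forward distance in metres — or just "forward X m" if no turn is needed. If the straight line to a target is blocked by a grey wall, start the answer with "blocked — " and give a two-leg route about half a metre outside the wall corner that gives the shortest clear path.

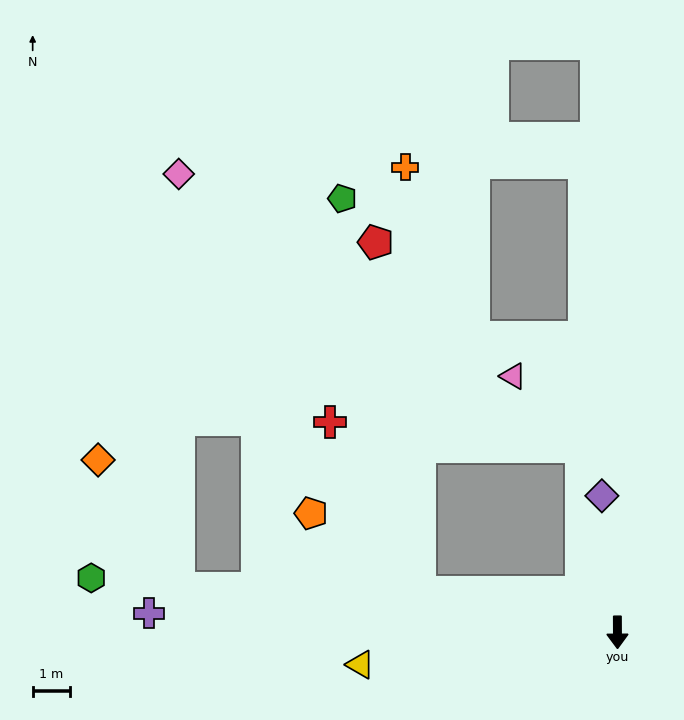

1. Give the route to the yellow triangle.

turn right 83°, forward 6.9 m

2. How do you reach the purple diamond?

turn right 174°, forward 3.7 m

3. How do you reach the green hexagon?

turn right 96°, forward 14.1 m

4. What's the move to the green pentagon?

blocked — turn right 102°, forward 5.4 m, then turn right 67°, forward 10.7 m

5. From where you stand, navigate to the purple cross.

turn right 93°, forward 12.5 m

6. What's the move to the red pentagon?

blocked — turn right 102°, forward 5.4 m, then turn right 71°, forward 9.4 m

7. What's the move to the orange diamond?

blocked — turn right 96°, forward 11.7 m, then turn right 52°, forward 4.0 m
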